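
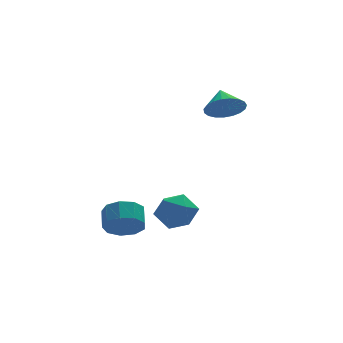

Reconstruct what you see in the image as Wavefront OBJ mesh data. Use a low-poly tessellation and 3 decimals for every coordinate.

v -1.946 0.708 -3.127
v -1.201 1.351 -2.499
v -0.579 -0.551 -3.461
v 0.166 0.092 -2.833
v -0.714 -0.463 -2.305
v -1.559 0.315 -2.099
v -0.221 0.485 -3.861
v -1.066 1.263 -3.655
v -0.135 1.213 -2.953
v -0.44 0.627 -1.991
v -1.34 0.173 -3.969
v -1.645 -0.413 -3.007
v 2.423 2.682 2.598
v 3.483 2.68 2.391
v 2.577 3.818 3.382
v 3.322 2.933 2.056
v 3.007 3.143 1.815
v 2.59 3.272 1.709
v 2.144 3.3 1.757
v 1.747 3.22 1.95
v 1.466 3.048 2.256
v 1.351 2.812 2.62
v 1.421 2.553 2.981
v 1.664 2.317 3.275
v 2.039 2.144 3.452
v 2.48 2.064 3.482
v 2.911 2.09 3.358
v 3.257 2.219 3.103
v 3.46 2.428 2.761
v -3.426 0.688 -3.733
v -2.534 0.235 -3.413
v -2.263 1.199 -2.807
v -3.154 1.652 -3.127
v -2.423 0.59 -4.027
v -2.151 1.554 -3.421
v -2.78 0.991 -4.504
v -2.509 1.954 -3.898
v -3.44 1.25 -4.62
v -3.168 2.213 -4.014
v -4.093 1.246 -4.321
v -3.821 2.21 -3.715
v -4.434 0.981 -3.747
v -4.162 1.945 -3.141
v -4.303 0.579 -3.166
v -4.031 1.543 -2.56
v -3.762 0.228 -2.851
v -3.49 1.192 -2.245
v -3.063 0.093 -2.948
v -2.791 1.056 -2.342
f 1 12 6
f 1 6 2
f 1 2 8
f 1 8 11
f 1 11 12
f 2 6 10
f 6 12 5
f 12 11 3
f 11 8 7
f 8 2 9
f 4 10 5
f 4 5 3
f 4 3 7
f 4 7 9
f 4 9 10
f 5 10 6
f 3 5 12
f 7 3 11
f 9 7 8
f 10 9 2
f 14 13 16
f 14 16 15
f 16 13 17
f 16 17 15
f 17 13 18
f 17 18 15
f 18 13 19
f 18 19 15
f 19 13 20
f 19 20 15
f 20 13 21
f 20 21 15
f 21 13 22
f 21 22 15
f 22 13 23
f 22 23 15
f 23 13 24
f 23 24 15
f 24 13 25
f 24 25 15
f 25 13 26
f 25 26 15
f 26 13 27
f 26 27 15
f 27 13 28
f 27 28 15
f 28 13 29
f 28 29 15
f 29 13 14
f 29 14 15
f 31 30 34
f 31 34 32
f 32 34 35
f 32 35 33
f 34 30 36
f 34 36 35
f 35 36 37
f 35 37 33
f 36 30 38
f 36 38 37
f 37 38 39
f 37 39 33
f 38 30 40
f 38 40 39
f 39 40 41
f 39 41 33
f 40 30 42
f 40 42 41
f 41 42 43
f 41 43 33
f 42 30 44
f 42 44 43
f 43 44 45
f 43 45 33
f 44 30 46
f 44 46 45
f 45 46 47
f 45 47 33
f 46 30 48
f 46 48 47
f 47 48 49
f 47 49 33
f 48 30 31
f 48 31 49
f 49 31 32
f 49 32 33



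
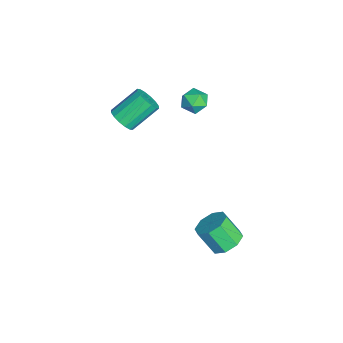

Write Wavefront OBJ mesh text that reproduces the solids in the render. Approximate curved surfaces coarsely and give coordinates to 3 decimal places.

v -1.526 -3.401 -0.34
v -0.813 -3.237 -0.132
v -1.421 -1.976 0.967
v -2.134 -2.139 0.76
v -0.886 -3.004 -0.441
v -1.494 -1.743 0.659
v -1.13 -2.877 -0.722
v -1.738 -1.615 0.377
v -1.48 -2.89 -0.9
v -2.088 -1.629 0.199
v -1.843 -3.04 -0.929
v -2.451 -1.779 0.17
v -2.12 -3.286 -0.799
v -2.728 -2.025 0.3
v -2.239 -3.564 -0.547
v -2.847 -2.303 0.552
v -2.166 -3.797 -0.239
v -2.774 -2.536 0.861
v -1.922 -3.925 0.043
v -2.53 -2.663 1.142
v -1.572 -3.911 0.221
v -2.18 -2.65 1.32
v -1.209 -3.761 0.25
v -1.817 -2.5 1.349
v -0.932 -3.515 0.12
v -1.54 -2.254 1.219
v -3.27 0.203 -0.169
v -2.654 0.597 -0.436
v -2.526 -0.417 0.636
v -1.91 -0.023 0.369
v -2.457 0.344 0.782
v -2.917 0.728 0.285
v -2.263 -0.548 -0.085
v -2.723 -0.164 -0.582
v -2.032 0.132 -0.384
v -2.151 0.684 0.152
v -3.029 -0.504 0.048
v -3.148 0.048 0.584
v 3.835 1.597 -4.387
v 4.427 2.04 -3.911
v 4.077 1.247 -2.736
v 3.485 0.803 -3.213
v 3.819 2.328 -3.898
v 3.468 1.535 -2.724
v 3.22 2.187 -4.172
v 2.869 1.394 -2.998
v 2.981 1.701 -4.572
v 2.631 0.907 -3.397
v 3.243 1.153 -4.864
v 2.893 0.36 -3.689
v 3.852 0.865 -4.876
v 3.501 0.072 -3.702
v 4.451 1.006 -4.602
v 4.1 0.213 -3.428
v 4.689 1.493 -4.203
v 4.339 0.699 -3.028
f 2 1 5
f 2 5 3
f 3 5 6
f 3 6 4
f 5 1 7
f 5 7 6
f 6 7 8
f 6 8 4
f 7 1 9
f 7 9 8
f 8 9 10
f 8 10 4
f 9 1 11
f 9 11 10
f 10 11 12
f 10 12 4
f 11 1 13
f 11 13 12
f 12 13 14
f 12 14 4
f 13 1 15
f 13 15 14
f 14 15 16
f 14 16 4
f 15 1 17
f 15 17 16
f 16 17 18
f 16 18 4
f 17 1 19
f 17 19 18
f 18 19 20
f 18 20 4
f 19 1 21
f 19 21 20
f 20 21 22
f 20 22 4
f 21 1 23
f 21 23 22
f 22 23 24
f 22 24 4
f 23 1 25
f 23 25 24
f 24 25 26
f 24 26 4
f 25 1 2
f 25 2 26
f 26 2 3
f 26 3 4
f 27 38 32
f 27 32 28
f 27 28 34
f 27 34 37
f 27 37 38
f 28 32 36
f 32 38 31
f 38 37 29
f 37 34 33
f 34 28 35
f 30 36 31
f 30 31 29
f 30 29 33
f 30 33 35
f 30 35 36
f 31 36 32
f 29 31 38
f 33 29 37
f 35 33 34
f 36 35 28
f 40 39 43
f 40 43 41
f 41 43 44
f 41 44 42
f 43 39 45
f 43 45 44
f 44 45 46
f 44 46 42
f 45 39 47
f 45 47 46
f 46 47 48
f 46 48 42
f 47 39 49
f 47 49 48
f 48 49 50
f 48 50 42
f 49 39 51
f 49 51 50
f 50 51 52
f 50 52 42
f 51 39 53
f 51 53 52
f 52 53 54
f 52 54 42
f 53 39 55
f 53 55 54
f 54 55 56
f 54 56 42
f 55 39 40
f 55 40 56
f 56 40 41
f 56 41 42



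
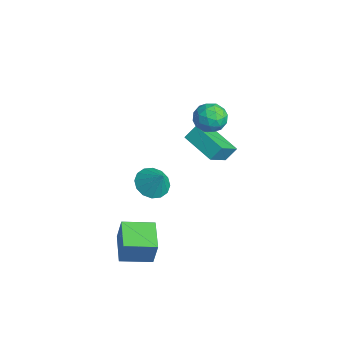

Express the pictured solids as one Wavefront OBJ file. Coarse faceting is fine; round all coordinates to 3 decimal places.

v -1.72 2.614 0.518
v -1.724 3.237 1.208
v -2.539 3.793 -0.552
v -2.543 4.416 0.138
v 0.023 3.284 -0.078
v 0.019 3.907 0.612
v -0.796 4.463 -1.148
v -0.8 5.086 -0.458
v 2.342 -2.536 -2.203
v 2.682 -2.415 -0.798
v 2.778 -0.973 -2.443
v 3.117 -0.852 -1.038
v 3.923 -3.028 -2.542
v 4.262 -2.907 -1.137
v 4.358 -1.465 -2.782
v 4.698 -1.344 -1.377
v 0.683 -0.056 -0.283
v 1.213 0.527 -0.796
v 1.437 0.196 0.783
v 0.86 0.807 -0.612
v 0.46 0.855 -0.34
v 0.119 0.66 -0.053
v -0.071 0.273 0.172
v -0.058 -0.202 0.276
v 0.152 -0.638 0.23
v 0.505 -0.918 0.046
v 0.906 -0.967 -0.226
v 1.247 -0.772 -0.513
v 1.437 -0.385 -0.739
v 1.424 0.09 -0.842
v 0.55 3.62 3.249
v 1.381 3.242 3.309
v 0.039 2.658 4.251
v 0.87 2.28 4.311
v 0.728 3.125 4.632
v 1.043 3.719 4.013
v 0.377 2.181 3.547
v 0.692 2.775 2.928
v 1.274 2.352 3.494
v 1.491 2.936 4.164
v -0.071 2.964 3.396
v 0.146 3.548 4.066
v 1.01 3.515 3.191
v 0.41 2.385 4.369
v 0.326 2.881 4.558
v 0.815 2.659 4.593
v 0.812 3.796 3.604
v 1.3 3.574 3.64
v 0.916 3.505 4.418
v 0.12 2.326 3.92
v 0.608 2.104 3.956
v 0.605 3.241 2.967
v 1.094 3.019 3.002
v 0.504 2.395 3.142
v 1.436 2.77 3.335
v 1.136 2.205 3.924
v 0.846 2.147 3.475
v 1.031 2.496 3.111
v 1.563 3.113 3.729
v 1.263 2.548 4.318
v 1.179 3.044 4.507
v 1.365 3.394 4.142
v 1.5 2.59 3.837
v 0.157 3.352 3.242
v -0.143 2.787 3.831
v 0.055 2.506 3.418
v 0.241 2.856 3.053
v 0.284 3.695 3.636
v -0.016 3.13 4.225
v 0.389 3.404 4.449
v 0.574 3.753 4.085
v -0.08 3.31 3.723
f 2 4 1
f 5 2 1
f 1 4 3
f 3 5 1
f 2 8 4
f 6 2 5
f 6 8 2
f 4 8 3
f 7 5 3
f 3 8 7
f 7 6 5
f 8 6 7
f 10 12 9
f 13 10 9
f 9 12 11
f 11 13 9
f 10 16 12
f 14 10 13
f 14 16 10
f 12 16 11
f 15 13 11
f 11 16 15
f 15 14 13
f 16 14 15
f 18 17 20
f 18 20 19
f 20 17 21
f 20 21 19
f 21 17 22
f 21 22 19
f 22 17 23
f 22 23 19
f 23 17 24
f 23 24 19
f 24 17 25
f 24 25 19
f 25 17 26
f 25 26 19
f 26 17 27
f 26 27 19
f 27 17 28
f 27 28 19
f 28 17 29
f 28 29 19
f 29 17 30
f 29 30 19
f 30 17 18
f 30 18 19
f 31 68 47
f 68 42 71
f 47 71 36
f 68 71 47
f 31 47 43
f 47 36 48
f 43 48 32
f 47 48 43
f 31 43 52
f 43 32 53
f 52 53 38
f 43 53 52
f 31 52 64
f 52 38 67
f 64 67 41
f 52 67 64
f 31 64 68
f 64 41 72
f 68 72 42
f 64 72 68
f 32 48 59
f 48 36 62
f 59 62 40
f 48 62 59
f 36 71 49
f 71 42 70
f 49 70 35
f 71 70 49
f 42 72 69
f 72 41 65
f 69 65 33
f 72 65 69
f 41 67 66
f 67 38 54
f 66 54 37
f 67 54 66
f 38 53 58
f 53 32 55
f 58 55 39
f 53 55 58
f 34 60 46
f 60 40 61
f 46 61 35
f 60 61 46
f 34 46 44
f 46 35 45
f 44 45 33
f 46 45 44
f 34 44 51
f 44 33 50
f 51 50 37
f 44 50 51
f 34 51 56
f 51 37 57
f 56 57 39
f 51 57 56
f 34 56 60
f 56 39 63
f 60 63 40
f 56 63 60
f 35 61 49
f 61 40 62
f 49 62 36
f 61 62 49
f 33 45 69
f 45 35 70
f 69 70 42
f 45 70 69
f 37 50 66
f 50 33 65
f 66 65 41
f 50 65 66
f 39 57 58
f 57 37 54
f 58 54 38
f 57 54 58
f 40 63 59
f 63 39 55
f 59 55 32
f 63 55 59



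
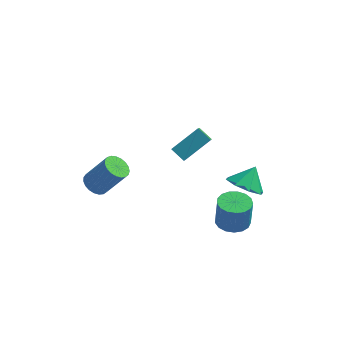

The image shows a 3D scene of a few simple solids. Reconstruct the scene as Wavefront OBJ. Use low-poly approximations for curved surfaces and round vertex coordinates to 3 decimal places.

v -3.856 -1.253 -0.184
v -3.332 -1.378 -0.548
v -2.36 -1.291 0.819
v -2.884 -1.167 1.184
v -3.344 -1.108 -0.557
v -2.372 -1.021 0.811
v -3.444 -0.863 -0.501
v -2.472 -0.776 0.866
v -3.616 -0.686 -0.391
v -2.644 -0.599 0.977
v -3.829 -0.607 -0.244
v -2.857 -0.52 1.123
v -4.047 -0.64 -0.087
v -3.075 -0.553 1.28
v -4.231 -0.778 0.053
v -3.259 -0.691 1.42
v -4.351 -0.999 0.152
v -3.379 -0.912 1.52
v -4.385 -1.264 0.193
v -3.413 -1.177 1.561
v -4.328 -1.527 0.169
v -3.356 -1.44 1.537
v -4.189 -1.743 0.084
v -3.217 -1.656 1.452
v -3.993 -1.874 -0.047
v -3.021 -1.787 1.32
v -3.772 -1.898 -0.202
v -2.8 -1.811 1.165
v -3.567 -1.81 -0.354
v -2.595 -1.723 1.014
v -3.411 -1.626 -0.476
v -2.439 -1.539 0.891
v -0.181 0.382 0.734
v -0.009 -0.791 1.838
v -0.798 0.681 1.148
v -0.626 -0.492 2.252
v 0.806 1.292 1.548
v 0.978 0.119 2.652
v 0.189 1.591 1.962
v 0.361 0.418 3.066
v 2.208 -0.898 -2.024
v 2.989 -0.787 -2.065
v 3.053 -0.73 -0.677
v 2.272 -0.842 -0.636
v 2.847 -0.436 -2.072
v 2.911 -0.38 -0.685
v 2.558 -0.192 -2.069
v 2.623 -0.135 -0.682
v 2.189 -0.109 -2.055
v 2.254 -0.052 -0.668
v 1.825 -0.207 -2.034
v 1.89 -0.15 -0.647
v 1.548 -0.464 -2.011
v 1.613 -0.407 -0.623
v 1.422 -0.82 -1.99
v 1.487 -0.763 -0.603
v 1.476 -1.194 -1.977
v 1.541 -1.137 -0.59
v 1.698 -1.5 -1.975
v 1.763 -1.443 -0.588
v 2.036 -1.669 -1.984
v 2.101 -1.612 -0.597
v 2.414 -1.661 -2.002
v 2.479 -1.604 -0.615
v 2.744 -1.478 -2.025
v 2.809 -1.421 -0.638
v 2.952 -1.163 -2.048
v 3.016 -1.106 -0.66
v 2.139 2.455 -2.797
v 2.985 2.583 -3.254
v 2.521 3.125 -1.903
v 2.485 3.103 -3.43
v 1.783 3.244 -3.235
v 1.289 2.923 -2.783
v 1.293 2.328 -2.339
v 1.793 1.807 -2.163
v 2.495 1.667 -2.358
v 2.989 1.988 -2.81
f 2 1 5
f 2 5 3
f 3 5 6
f 3 6 4
f 5 1 7
f 5 7 6
f 6 7 8
f 6 8 4
f 7 1 9
f 7 9 8
f 8 9 10
f 8 10 4
f 9 1 11
f 9 11 10
f 10 11 12
f 10 12 4
f 11 1 13
f 11 13 12
f 12 13 14
f 12 14 4
f 13 1 15
f 13 15 14
f 14 15 16
f 14 16 4
f 15 1 17
f 15 17 16
f 16 17 18
f 16 18 4
f 17 1 19
f 17 19 18
f 18 19 20
f 18 20 4
f 19 1 21
f 19 21 20
f 20 21 22
f 20 22 4
f 21 1 23
f 21 23 22
f 22 23 24
f 22 24 4
f 23 1 25
f 23 25 24
f 24 25 26
f 24 26 4
f 25 1 27
f 25 27 26
f 26 27 28
f 26 28 4
f 27 1 29
f 27 29 28
f 28 29 30
f 28 30 4
f 29 1 31
f 29 31 30
f 30 31 32
f 30 32 4
f 31 1 2
f 31 2 32
f 32 2 3
f 32 3 4
f 34 36 33
f 37 34 33
f 33 36 35
f 35 37 33
f 34 40 36
f 38 34 37
f 38 40 34
f 36 40 35
f 39 37 35
f 35 40 39
f 39 38 37
f 40 38 39
f 42 41 45
f 42 45 43
f 43 45 46
f 43 46 44
f 45 41 47
f 45 47 46
f 46 47 48
f 46 48 44
f 47 41 49
f 47 49 48
f 48 49 50
f 48 50 44
f 49 41 51
f 49 51 50
f 50 51 52
f 50 52 44
f 51 41 53
f 51 53 52
f 52 53 54
f 52 54 44
f 53 41 55
f 53 55 54
f 54 55 56
f 54 56 44
f 55 41 57
f 55 57 56
f 56 57 58
f 56 58 44
f 57 41 59
f 57 59 58
f 58 59 60
f 58 60 44
f 59 41 61
f 59 61 60
f 60 61 62
f 60 62 44
f 61 41 63
f 61 63 62
f 62 63 64
f 62 64 44
f 63 41 65
f 63 65 64
f 64 65 66
f 64 66 44
f 65 41 67
f 65 67 66
f 66 67 68
f 66 68 44
f 67 41 42
f 67 42 68
f 68 42 43
f 68 43 44
f 70 69 72
f 70 72 71
f 72 69 73
f 72 73 71
f 73 69 74
f 73 74 71
f 74 69 75
f 74 75 71
f 75 69 76
f 75 76 71
f 76 69 77
f 76 77 71
f 77 69 78
f 77 78 71
f 78 69 70
f 78 70 71



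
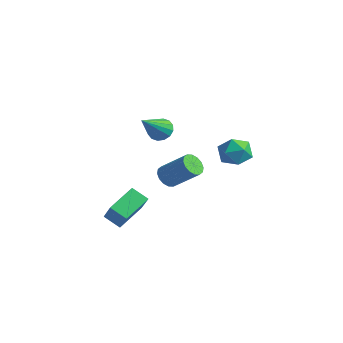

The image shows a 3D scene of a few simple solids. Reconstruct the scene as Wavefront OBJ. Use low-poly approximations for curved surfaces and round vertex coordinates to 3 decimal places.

v 0.101 1.467 -1.09
v 0.564 1.446 -1.574
v 1.822 1.992 -0.394
v 1.359 2.013 0.09
v 0.435 1.768 -1.586
v 1.694 2.314 -0.406
v 0.218 2.01 -1.466
v 1.476 2.555 -0.285
v -0.032 2.106 -1.244
v 1.227 2.651 -0.064
v -0.245 2.03 -0.982
v 1.013 2.576 0.199
v -0.366 1.804 -0.748
v 0.892 2.35 0.432
v -0.362 1.488 -0.606
v 0.896 2.034 0.574
v -0.234 1.166 -0.594
v 1.025 1.712 0.586
v -0.016 0.925 -0.715
v 1.242 1.47 0.466
v 0.233 0.829 -0.936
v 1.492 1.374 0.244
v 0.447 0.904 -1.199
v 1.705 1.45 -0.018
v 0.568 1.13 -1.432
v 1.826 1.676 -0.252
v -1.53 -1.178 -3.575
v -1.729 0.372 -2.932
v -0.717 -0.856 -4.1
v -0.916 0.694 -3.457
v -0.564 -1.574 -2.323
v -0.763 -0.024 -1.68
v 0.249 -1.252 -2.848
v 0.05 0.298 -2.205
v 0.384 0.79 2.536
v 0.897 0.575 2.144
v 0.776 -0.73 3.884
v 1.042 0.808 2.365
v 1.011 1.036 2.631
v 0.812 1.199 2.872
v 0.498 1.251 3.022
v 0.154 1.181 3.042
v -0.129 1.005 2.927
v -0.274 0.772 2.706
v -0.242 0.544 2.44
v -0.043 0.382 2.199
v 0.271 0.329 2.049
v 0.615 0.4 2.029
v 1.861 4.068 1.22
v 2.372 4.439 0.529
v 2.688 2.801 1.151
v 3.199 3.172 0.46
v 3.267 3.515 1.328
v 2.756 4.298 1.37
v 2.304 2.942 0.31
v 1.793 3.725 0.352
v 2.646 3.743 -0.034
v 3.24 4.097 0.596
v 1.82 3.143 1.084
v 2.414 3.497 1.714
f 2 1 5
f 2 5 3
f 3 5 6
f 3 6 4
f 5 1 7
f 5 7 6
f 6 7 8
f 6 8 4
f 7 1 9
f 7 9 8
f 8 9 10
f 8 10 4
f 9 1 11
f 9 11 10
f 10 11 12
f 10 12 4
f 11 1 13
f 11 13 12
f 12 13 14
f 12 14 4
f 13 1 15
f 13 15 14
f 14 15 16
f 14 16 4
f 15 1 17
f 15 17 16
f 16 17 18
f 16 18 4
f 17 1 19
f 17 19 18
f 18 19 20
f 18 20 4
f 19 1 21
f 19 21 20
f 20 21 22
f 20 22 4
f 21 1 23
f 21 23 22
f 22 23 24
f 22 24 4
f 23 1 25
f 23 25 24
f 24 25 26
f 24 26 4
f 25 1 2
f 25 2 26
f 26 2 3
f 26 3 4
f 28 30 27
f 31 28 27
f 27 30 29
f 29 31 27
f 28 34 30
f 32 28 31
f 32 34 28
f 30 34 29
f 33 31 29
f 29 34 33
f 33 32 31
f 34 32 33
f 36 35 38
f 36 38 37
f 38 35 39
f 38 39 37
f 39 35 40
f 39 40 37
f 40 35 41
f 40 41 37
f 41 35 42
f 41 42 37
f 42 35 43
f 42 43 37
f 43 35 44
f 43 44 37
f 44 35 45
f 44 45 37
f 45 35 46
f 45 46 37
f 46 35 47
f 46 47 37
f 47 35 48
f 47 48 37
f 48 35 36
f 48 36 37
f 49 60 54
f 49 54 50
f 49 50 56
f 49 56 59
f 49 59 60
f 50 54 58
f 54 60 53
f 60 59 51
f 59 56 55
f 56 50 57
f 52 58 53
f 52 53 51
f 52 51 55
f 52 55 57
f 52 57 58
f 53 58 54
f 51 53 60
f 55 51 59
f 57 55 56
f 58 57 50



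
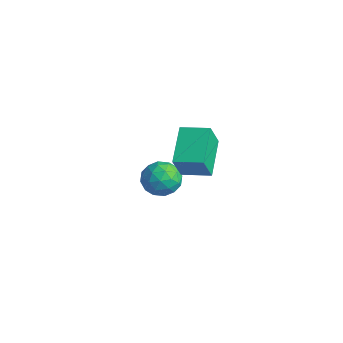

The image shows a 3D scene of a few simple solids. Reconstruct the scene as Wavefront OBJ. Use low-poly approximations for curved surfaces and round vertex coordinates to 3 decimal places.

v -1.381 -0.375 -1.813
v -0.871 0.481 -1.652
v -0.269 -1.201 -0.948
v 0.241 -0.345 -0.787
v -0.659 -0.485 -0.352
v -1.346 0.025 -0.887
v 0.206 -0.745 -1.713
v -0.481 -0.235 -2.248
v 0.11 0.252 -1.59
v -0.424 0.413 -0.749
v -0.716 -1.133 -1.851
v -1.25 -0.972 -1.01
v -1.224 0.126 -1.808
v 0.084 -0.846 -0.792
v -0.445 -0.928 -0.536
v -0.145 -0.425 -0.442
v -1.503 -0.142 -1.358
v -1.203 0.361 -1.264
v -1.078 -0.207 -0.5
v 0.063 -1.081 -1.336
v 0.363 -0.578 -1.242
v -0.995 -0.295 -2.158
v -0.695 0.208 -2.064
v -0.062 -0.513 -2.1
v -0.347 0.494 -1.678
v 0.307 0.009 -1.169
v 0.286 -0.227 -1.714
v -0.118 0.073 -2.028
v -0.661 0.588 -1.183
v -0.007 0.103 -0.675
v -0.536 0.021 -0.419
v -0.941 0.321 -0.733
v -0.085 0.454 -1.147
v -1.133 -0.823 -1.925
v -0.479 -1.308 -1.417
v -0.199 -1.041 -1.867
v -0.604 -0.741 -2.181
v -1.447 -0.729 -1.431
v -0.793 -1.214 -0.922
v -1.022 -0.793 -0.572
v -1.426 -0.493 -0.886
v -1.055 -1.174 -1.453
v 3.543 -2.078 2.665
v 3.817 -2.697 3.98
v 2.268 -0.851 3.509
v 2.543 -1.471 4.824
v 4.537 -1.189 2.876
v 4.812 -1.809 4.191
v 3.263 0.037 3.72
v 3.537 -0.582 5.035
f 1 38 17
f 38 12 41
f 17 41 6
f 38 41 17
f 1 17 13
f 17 6 18
f 13 18 2
f 17 18 13
f 1 13 22
f 13 2 23
f 22 23 8
f 13 23 22
f 1 22 34
f 22 8 37
f 34 37 11
f 22 37 34
f 1 34 38
f 34 11 42
f 38 42 12
f 34 42 38
f 2 18 29
f 18 6 32
f 29 32 10
f 18 32 29
f 6 41 19
f 41 12 40
f 19 40 5
f 41 40 19
f 12 42 39
f 42 11 35
f 39 35 3
f 42 35 39
f 11 37 36
f 37 8 24
f 36 24 7
f 37 24 36
f 8 23 28
f 23 2 25
f 28 25 9
f 23 25 28
f 4 30 16
f 30 10 31
f 16 31 5
f 30 31 16
f 4 16 14
f 16 5 15
f 14 15 3
f 16 15 14
f 4 14 21
f 14 3 20
f 21 20 7
f 14 20 21
f 4 21 26
f 21 7 27
f 26 27 9
f 21 27 26
f 4 26 30
f 26 9 33
f 30 33 10
f 26 33 30
f 5 31 19
f 31 10 32
f 19 32 6
f 31 32 19
f 3 15 39
f 15 5 40
f 39 40 12
f 15 40 39
f 7 20 36
f 20 3 35
f 36 35 11
f 20 35 36
f 9 27 28
f 27 7 24
f 28 24 8
f 27 24 28
f 10 33 29
f 33 9 25
f 29 25 2
f 33 25 29
f 44 46 43
f 47 44 43
f 43 46 45
f 45 47 43
f 44 50 46
f 48 44 47
f 48 50 44
f 46 50 45
f 49 47 45
f 45 50 49
f 49 48 47
f 50 48 49



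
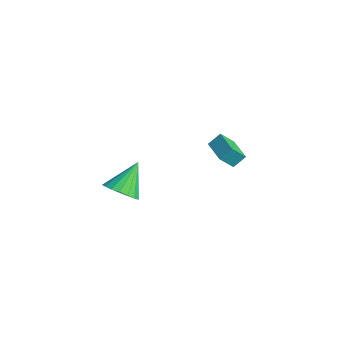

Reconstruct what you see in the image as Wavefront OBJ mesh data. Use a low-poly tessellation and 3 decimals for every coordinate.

v 2.236 2.545 -2.72
v 2.104 1.852 -1.928
v 2.338 3.156 -2.168
v 2.206 2.464 -1.376
v 3.634 2.296 -2.704
v 3.502 1.604 -1.912
v 3.736 2.908 -2.152
v 3.604 2.215 -1.36
v 3.794 -3.808 -1.644
v 4.68 -3.599 -1.512
v 3.326 -2.612 -0.396
v 4.567 -3.337 -1.806
v 4.301 -3.168 -2.067
v 3.934 -3.126 -2.245
v 3.54 -3.219 -2.303
v 3.195 -3.429 -2.231
v 2.97 -3.714 -2.042
v 2.907 -4.017 -1.775
v 3.02 -4.279 -1.481
v 3.287 -4.448 -1.22
v 3.653 -4.49 -1.042
v 4.048 -4.397 -0.984
v 4.392 -4.187 -1.056
v 4.617 -3.902 -1.245
f 2 4 1
f 5 2 1
f 1 4 3
f 3 5 1
f 2 8 4
f 6 2 5
f 6 8 2
f 4 8 3
f 7 5 3
f 3 8 7
f 7 6 5
f 8 6 7
f 10 9 12
f 10 12 11
f 12 9 13
f 12 13 11
f 13 9 14
f 13 14 11
f 14 9 15
f 14 15 11
f 15 9 16
f 15 16 11
f 16 9 17
f 16 17 11
f 17 9 18
f 17 18 11
f 18 9 19
f 18 19 11
f 19 9 20
f 19 20 11
f 20 9 21
f 20 21 11
f 21 9 22
f 21 22 11
f 22 9 23
f 22 23 11
f 23 9 24
f 23 24 11
f 24 9 10
f 24 10 11



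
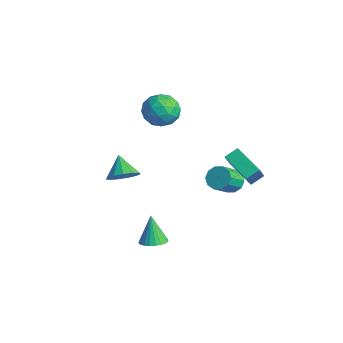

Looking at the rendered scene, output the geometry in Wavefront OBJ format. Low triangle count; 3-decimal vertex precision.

v -0.018 3.29 -1.569
v -1.696 3.031 -0.837
v 0.05 4.067 -1.14
v -1.629 3.807 -0.407
v 0.669 2.513 -0.273
v -1.01 2.253 0.46
v 0.736 3.289 0.157
v -0.942 3.03 0.889
v -2.007 3.399 -2.701
v -1.26 3.541 -2.819
v -0.885 2.423 -1.797
v -1.633 2.281 -1.679
v -1.407 3.818 -2.462
v -1.033 2.701 -1.44
v -1.784 3.935 -2.196
v -1.41 2.818 -1.174
v -2.246 3.848 -2.123
v -1.872 2.73 -1.101
v -2.617 3.588 -2.271
v -2.243 2.471 -1.249
v -2.755 3.257 -2.583
v -2.38 2.139 -1.561
v -2.607 2.979 -2.94
v -2.233 1.862 -1.918
v -2.23 2.862 -3.206
v -1.856 1.745 -2.184
v -1.768 2.95 -3.279
v -1.394 1.832 -2.257
v -1.397 3.209 -3.131
v -1.023 2.092 -2.109
v -0.542 -2.422 -4.085
v 0.186 -2.392 -3.808
v -1.158 -2.198 -2.495
v 0.134 -2.098 -3.869
v -0.021 -1.854 -3.963
v -0.256 -1.696 -4.076
v -0.534 -1.649 -4.191
v -0.813 -1.719 -4.289
v -1.051 -1.896 -4.356
v -1.212 -2.154 -4.382
v -1.27 -2.452 -4.363
v -1.218 -2.745 -4.301
v -1.063 -2.989 -4.207
v -0.829 -3.147 -4.094
v -0.551 -3.195 -3.98
v -0.271 -3.124 -3.882
v -0.033 -2.947 -3.814
v 0.127 -2.69 -3.788
v -1.762 -3.451 0.814
v -1.221 -2.819 1.183
v -2.738 -3.149 1.726
v -1.491 -2.582 0.817
v -1.846 -2.621 0.449
v -2.175 -2.924 0.198
v -2.373 -3.394 0.141
v -2.376 -3.882 0.299
v -2.185 -4.233 0.62
v -1.859 -4.336 1.002
v -1.503 -4.158 1.325
v -1.228 -3.755 1.485
v -1.123 -3.256 1.432
v -4.015 0.995 3.2
v -3.338 0.746 4.036
v -4.062 -0.726 2.724
v -3.385 -0.975 3.56
v -4.42 -0.65 3.766
v -4.391 0.414 4.06
v -3.009 -0.394 2.7
v -2.98 0.67 2.994
v -2.717 -0.112 3.727
v -3.588 -0.271 4.386
v -3.812 0.291 2.374
v -4.683 0.132 3.033
v -3.673 1.022 3.66
v -3.727 -1.002 3.1
v -4.336 -0.811 3.221
v -3.938 -0.957 3.713
v -4.291 0.826 3.674
v -3.894 0.68 4.165
v -4.529 -0.141 4.006
v -3.506 -0.66 2.595
v -3.109 -0.806 3.086
v -3.462 0.977 3.047
v -3.064 0.831 3.539
v -2.871 0.161 2.754
v -2.909 0.371 3.97
v -2.937 -0.641 3.69
v -2.716 -0.299 3.184
v -2.699 0.326 3.357
v -3.422 0.277 4.357
v -3.449 -0.734 4.077
v -4.057 -0.543 4.198
v -4.041 0.082 4.371
v -3.056 -0.227 4.175
v -3.951 0.754 2.683
v -3.978 -0.257 2.403
v -3.359 -0.062 2.389
v -3.343 0.563 2.562
v -4.463 0.661 3.07
v -4.491 -0.351 2.79
v -4.701 -0.306 3.403
v -4.684 0.319 3.576
v -4.344 0.247 2.585
f 2 4 1
f 5 2 1
f 1 4 3
f 3 5 1
f 2 8 4
f 6 2 5
f 6 8 2
f 4 8 3
f 7 5 3
f 3 8 7
f 7 6 5
f 8 6 7
f 10 9 13
f 10 13 11
f 11 13 14
f 11 14 12
f 13 9 15
f 13 15 14
f 14 15 16
f 14 16 12
f 15 9 17
f 15 17 16
f 16 17 18
f 16 18 12
f 17 9 19
f 17 19 18
f 18 19 20
f 18 20 12
f 19 9 21
f 19 21 20
f 20 21 22
f 20 22 12
f 21 9 23
f 21 23 22
f 22 23 24
f 22 24 12
f 23 9 25
f 23 25 24
f 24 25 26
f 24 26 12
f 25 9 27
f 25 27 26
f 26 27 28
f 26 28 12
f 27 9 29
f 27 29 28
f 28 29 30
f 28 30 12
f 29 9 10
f 29 10 30
f 30 10 11
f 30 11 12
f 32 31 34
f 32 34 33
f 34 31 35
f 34 35 33
f 35 31 36
f 35 36 33
f 36 31 37
f 36 37 33
f 37 31 38
f 37 38 33
f 38 31 39
f 38 39 33
f 39 31 40
f 39 40 33
f 40 31 41
f 40 41 33
f 41 31 42
f 41 42 33
f 42 31 43
f 42 43 33
f 43 31 44
f 43 44 33
f 44 31 45
f 44 45 33
f 45 31 46
f 45 46 33
f 46 31 47
f 46 47 33
f 47 31 48
f 47 48 33
f 48 31 32
f 48 32 33
f 50 49 52
f 50 52 51
f 52 49 53
f 52 53 51
f 53 49 54
f 53 54 51
f 54 49 55
f 54 55 51
f 55 49 56
f 55 56 51
f 56 49 57
f 56 57 51
f 57 49 58
f 57 58 51
f 58 49 59
f 58 59 51
f 59 49 60
f 59 60 51
f 60 49 61
f 60 61 51
f 61 49 50
f 61 50 51
f 62 99 78
f 99 73 102
f 78 102 67
f 99 102 78
f 62 78 74
f 78 67 79
f 74 79 63
f 78 79 74
f 62 74 83
f 74 63 84
f 83 84 69
f 74 84 83
f 62 83 95
f 83 69 98
f 95 98 72
f 83 98 95
f 62 95 99
f 95 72 103
f 99 103 73
f 95 103 99
f 63 79 90
f 79 67 93
f 90 93 71
f 79 93 90
f 67 102 80
f 102 73 101
f 80 101 66
f 102 101 80
f 73 103 100
f 103 72 96
f 100 96 64
f 103 96 100
f 72 98 97
f 98 69 85
f 97 85 68
f 98 85 97
f 69 84 89
f 84 63 86
f 89 86 70
f 84 86 89
f 65 91 77
f 91 71 92
f 77 92 66
f 91 92 77
f 65 77 75
f 77 66 76
f 75 76 64
f 77 76 75
f 65 75 82
f 75 64 81
f 82 81 68
f 75 81 82
f 65 82 87
f 82 68 88
f 87 88 70
f 82 88 87
f 65 87 91
f 87 70 94
f 91 94 71
f 87 94 91
f 66 92 80
f 92 71 93
f 80 93 67
f 92 93 80
f 64 76 100
f 76 66 101
f 100 101 73
f 76 101 100
f 68 81 97
f 81 64 96
f 97 96 72
f 81 96 97
f 70 88 89
f 88 68 85
f 89 85 69
f 88 85 89
f 71 94 90
f 94 70 86
f 90 86 63
f 94 86 90



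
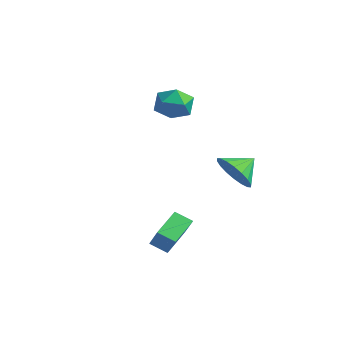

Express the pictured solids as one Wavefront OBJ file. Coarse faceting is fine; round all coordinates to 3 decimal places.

v 0.619 1.599 -0.448
v 1.622 1.761 -0.845
v 0.701 2.661 0.188
v 1.339 1.98 -1.174
v 0.914 2.123 -1.358
v 0.43 2.162 -1.362
v -0.016 2.09 -1.186
v -0.336 1.921 -0.863
v -0.467 1.688 -0.458
v -0.383 1.438 -0.051
v -0.1 1.219 0.277
v 0.325 1.076 0.462
v 0.809 1.037 0.466
v 1.255 1.109 0.289
v 1.575 1.278 -0.034
v 1.706 1.511 -0.439
v -3.765 2.206 2.036
v -3.07 2.156 2.78
v -3.93 0.564 2.08
v -3.235 0.514 2.824
v -4.149 0.928 3.007
v -4.047 1.943 2.98
v -2.953 0.777 1.88
v -2.851 1.792 1.853
v -2.568 1.273 2.684
v -3.307 1.366 3.381
v -3.693 1.354 1.479
v -4.432 1.447 2.176
v 1.187 -2.367 -3.952
v 0.529 -2.847 -3.523
v 0.652 -1.07 -3.318
v -0.005 -1.55 -2.889
v 2.025 -2.55 -2.871
v 1.368 -3.03 -2.442
v 1.491 -1.253 -2.237
v 0.833 -1.733 -1.808
f 2 1 4
f 2 4 3
f 4 1 5
f 4 5 3
f 5 1 6
f 5 6 3
f 6 1 7
f 6 7 3
f 7 1 8
f 7 8 3
f 8 1 9
f 8 9 3
f 9 1 10
f 9 10 3
f 10 1 11
f 10 11 3
f 11 1 12
f 11 12 3
f 12 1 13
f 12 13 3
f 13 1 14
f 13 14 3
f 14 1 15
f 14 15 3
f 15 1 16
f 15 16 3
f 16 1 2
f 16 2 3
f 17 28 22
f 17 22 18
f 17 18 24
f 17 24 27
f 17 27 28
f 18 22 26
f 22 28 21
f 28 27 19
f 27 24 23
f 24 18 25
f 20 26 21
f 20 21 19
f 20 19 23
f 20 23 25
f 20 25 26
f 21 26 22
f 19 21 28
f 23 19 27
f 25 23 24
f 26 25 18
f 30 32 29
f 33 30 29
f 29 32 31
f 31 33 29
f 30 36 32
f 34 30 33
f 34 36 30
f 32 36 31
f 35 33 31
f 31 36 35
f 35 34 33
f 36 34 35



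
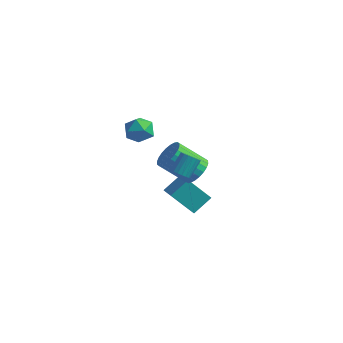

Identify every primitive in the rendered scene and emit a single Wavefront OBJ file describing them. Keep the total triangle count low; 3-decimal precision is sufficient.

v -1.487 3.374 -1.464
v -1.125 3.934 -0.774
v -2.51 3.147 0.594
v -2.873 2.586 -0.096
v -1.391 4.156 -0.916
v -2.777 3.368 0.452
v -1.672 4.259 -1.141
v -3.058 3.471 0.226
v -1.925 4.227 -1.416
v -3.31 3.439 -0.048
v -2.111 4.065 -1.698
v -3.497 3.277 -0.33
v -2.202 3.798 -1.944
v -3.588 3.01 -0.576
v -2.185 3.466 -2.117
v -3.57 2.678 -0.75
v -2.061 3.121 -2.191
v -3.446 2.333 -0.823
v -1.85 2.813 -2.154
v -3.235 2.026 -0.786
v -1.583 2.592 -2.012
v -2.969 1.804 -0.644
v -1.302 2.489 -1.786
v -2.688 1.701 -0.419
v -1.05 2.521 -1.512
v -2.435 1.733 -0.144
v -0.863 2.683 -1.23
v -2.249 1.895 0.138
v -0.772 2.95 -0.984
v -2.158 2.162 0.384
v -0.79 3.282 -0.81
v -2.175 2.494 0.557
v -0.914 3.627 -0.737
v -2.299 2.839 0.631
v -3.444 0.207 3.171
v -2.628 0.603 3.353
v -3.012 -1.023 3.907
v -2.196 -0.627 4.089
v -2.965 -0.308 4.492
v -3.232 0.452 4.038
v -2.408 -0.872 3.222
v -2.675 -0.112 2.768
v -1.987 -0.064 3.385
v -2.331 0.284 4.17
v -3.309 -0.704 3.09
v -3.653 -0.356 3.875
v -2.038 1.609 -2.644
v -1.61 2.684 -1.839
v -3.181 2.579 -3.333
v -2.753 3.655 -2.529
v -0.827 2.105 -3.951
v -0.399 3.181 -3.147
v -1.97 3.076 -4.641
v -1.542 4.151 -3.836
v -0.436 0.129 0.837
v -0.074 -0.233 1.13
v 0.038 0.629 2.056
v -0.324 0.991 1.763
v 0.091 -0.094 0.981
v 0.203 0.768 1.906
v 0.151 0.089 0.803
v 0.264 0.952 1.728
v 0.095 0.28 0.631
v 0.208 1.143 1.557
v -0.066 0.441 0.501
v 0.047 1.304 1.426
v -0.3 0.541 0.437
v -0.188 1.403 1.363
v -0.562 0.558 0.452
v -0.449 1.42 1.378
v -0.798 0.491 0.544
v -0.686 1.353 1.47
v -0.963 0.352 0.694
v -0.851 1.214 1.619
v -1.024 0.168 0.872
v -0.911 1.031 1.797
v -0.968 -0.023 1.043
v -0.855 0.84 1.969
v -0.807 -0.184 1.174
v -0.694 0.679 2.099
v -0.572 -0.283 1.237
v -0.46 0.579 2.163
v -0.311 -0.3 1.222
v -0.198 0.562 2.148
f 2 1 5
f 2 5 3
f 3 5 6
f 3 6 4
f 5 1 7
f 5 7 6
f 6 7 8
f 6 8 4
f 7 1 9
f 7 9 8
f 8 9 10
f 8 10 4
f 9 1 11
f 9 11 10
f 10 11 12
f 10 12 4
f 11 1 13
f 11 13 12
f 12 13 14
f 12 14 4
f 13 1 15
f 13 15 14
f 14 15 16
f 14 16 4
f 15 1 17
f 15 17 16
f 16 17 18
f 16 18 4
f 17 1 19
f 17 19 18
f 18 19 20
f 18 20 4
f 19 1 21
f 19 21 20
f 20 21 22
f 20 22 4
f 21 1 23
f 21 23 22
f 22 23 24
f 22 24 4
f 23 1 25
f 23 25 24
f 24 25 26
f 24 26 4
f 25 1 27
f 25 27 26
f 26 27 28
f 26 28 4
f 27 1 29
f 27 29 28
f 28 29 30
f 28 30 4
f 29 1 31
f 29 31 30
f 30 31 32
f 30 32 4
f 31 1 33
f 31 33 32
f 32 33 34
f 32 34 4
f 33 1 2
f 33 2 34
f 34 2 3
f 34 3 4
f 35 46 40
f 35 40 36
f 35 36 42
f 35 42 45
f 35 45 46
f 36 40 44
f 40 46 39
f 46 45 37
f 45 42 41
f 42 36 43
f 38 44 39
f 38 39 37
f 38 37 41
f 38 41 43
f 38 43 44
f 39 44 40
f 37 39 46
f 41 37 45
f 43 41 42
f 44 43 36
f 48 50 47
f 51 48 47
f 47 50 49
f 49 51 47
f 48 54 50
f 52 48 51
f 52 54 48
f 50 54 49
f 53 51 49
f 49 54 53
f 53 52 51
f 54 52 53
f 56 55 59
f 56 59 57
f 57 59 60
f 57 60 58
f 59 55 61
f 59 61 60
f 60 61 62
f 60 62 58
f 61 55 63
f 61 63 62
f 62 63 64
f 62 64 58
f 63 55 65
f 63 65 64
f 64 65 66
f 64 66 58
f 65 55 67
f 65 67 66
f 66 67 68
f 66 68 58
f 67 55 69
f 67 69 68
f 68 69 70
f 68 70 58
f 69 55 71
f 69 71 70
f 70 71 72
f 70 72 58
f 71 55 73
f 71 73 72
f 72 73 74
f 72 74 58
f 73 55 75
f 73 75 74
f 74 75 76
f 74 76 58
f 75 55 77
f 75 77 76
f 76 77 78
f 76 78 58
f 77 55 79
f 77 79 78
f 78 79 80
f 78 80 58
f 79 55 81
f 79 81 80
f 80 81 82
f 80 82 58
f 81 55 83
f 81 83 82
f 82 83 84
f 82 84 58
f 83 55 56
f 83 56 84
f 84 56 57
f 84 57 58



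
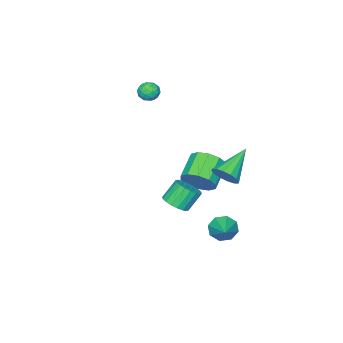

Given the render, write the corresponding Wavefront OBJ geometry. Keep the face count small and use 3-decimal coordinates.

v -3.928 -3.618 2.874
v -3.464 -3.568 2.389
v -3.256 -4.252 3.451
v -2.792 -4.202 2.966
v -2.946 -3.665 3.342
v -3.361 -3.273 2.985
v -3.359 -4.547 2.855
v -3.774 -4.155 2.498
v -3.112 -4.142 2.377
v -2.857 -3.597 2.678
v -3.863 -4.223 3.162
v -3.608 -3.678 3.463
v -3.755 -3.538 2.581
v -2.965 -4.282 3.259
v -3.056 -3.967 3.48
v -2.783 -3.937 3.195
v -3.694 -3.364 2.931
v -3.422 -3.335 2.646
v -3.117 -3.392 3.206
v -3.298 -4.485 3.194
v -3.026 -4.456 2.909
v -3.937 -3.883 2.645
v -3.664 -3.853 2.36
v -3.603 -4.428 2.634
v -3.275 -3.845 2.289
v -2.881 -4.218 2.628
v -3.214 -4.42 2.563
v -3.458 -4.19 2.353
v -3.125 -3.525 2.466
v -2.73 -3.897 2.805
v -2.821 -3.582 3.026
v -3.065 -3.352 2.816
v -2.919 -3.862 2.459
v -3.99 -3.923 3.035
v -3.595 -4.295 3.374
v -3.655 -4.468 3.024
v -3.899 -4.238 2.814
v -3.839 -3.602 3.212
v -3.445 -3.975 3.551
v -3.262 -3.63 3.487
v -3.506 -3.4 3.277
v -3.801 -3.958 3.381
v -1.568 3.111 -3.777
v -1.17 3.215 -4.486
v -0.532 4.149 -3.043
v -1.637 3.628 -4.41
v -2.064 3.738 -3.963
v -2.2 3.481 -3.407
v -1.966 3.007 -3.068
v -1.499 2.595 -3.144
v -1.073 2.485 -3.591
v -0.936 2.742 -4.147
v -1.618 1.291 -1.074
v -1.052 1.057 -0.272
v -2.416 0.534 0.537
v -2.982 0.769 -0.266
v -1.241 1.648 -0.208
v -2.605 1.126 0.601
v -1.574 2.103 -0.476
v -2.938 1.581 0.333
v -1.924 2.248 -0.972
v -3.288 1.726 -0.163
v -2.157 2.028 -1.507
v -3.521 1.505 -0.698
v -2.184 1.526 -1.877
v -3.548 1.003 -1.068
v -1.995 0.934 -1.941
v -3.359 0.412 -1.132
v -1.662 0.479 -1.673
v -3.026 -0.043 -0.864
v -1.312 0.334 -1.177
v -2.676 -0.188 -0.368
v -1.079 0.555 -0.642
v -2.443 0.032 0.167
v -1.278 3.447 0.594
v -0.869 3.661 1.271
v -3.062 3.273 1.726
v -1.009 4.027 1.107
v -1.221 4.237 0.805
v -1.448 4.235 0.446
v -1.63 4.022 0.128
v -1.718 3.655 -0.067
v -1.688 3.232 -0.084
v -1.548 2.866 0.081
v -1.336 2.656 0.382
v -1.108 2.658 0.741
v -0.926 2.871 1.06
v -0.839 3.238 1.254
v 0.386 1.533 -1.582
v 0.911 1.162 -1.124
v 0.179 1.415 -0.08
v -0.346 1.787 -0.538
v 1.027 1.493 -1.123
v 0.295 1.747 -0.079
v 1.017 1.833 -1.213
v 0.285 2.086 -0.169
v 0.881 2.113 -1.376
v 0.149 2.367 -0.332
v 0.647 2.279 -1.58
v -0.085 2.532 -0.536
v 0.362 2.297 -1.784
v -0.37 2.55 -0.74
v 0.081 2.163 -1.949
v -0.651 2.417 -0.905
v -0.139 1.905 -2.04
v -0.871 2.158 -0.996
v -0.255 1.573 -2.041
v -0.987 1.827 -0.997
v -0.245 1.234 -1.951
v -0.977 1.487 -0.907
v -0.109 0.953 -1.788
v -0.841 1.207 -0.744
v 0.125 0.788 -1.584
v -0.607 1.041 -0.54
v 0.41 0.77 -1.38
v -0.322 1.023 -0.336
v 0.691 0.903 -1.215
v -0.041 1.157 -0.171
f 1 38 17
f 38 12 41
f 17 41 6
f 38 41 17
f 1 17 13
f 17 6 18
f 13 18 2
f 17 18 13
f 1 13 22
f 13 2 23
f 22 23 8
f 13 23 22
f 1 22 34
f 22 8 37
f 34 37 11
f 22 37 34
f 1 34 38
f 34 11 42
f 38 42 12
f 34 42 38
f 2 18 29
f 18 6 32
f 29 32 10
f 18 32 29
f 6 41 19
f 41 12 40
f 19 40 5
f 41 40 19
f 12 42 39
f 42 11 35
f 39 35 3
f 42 35 39
f 11 37 36
f 37 8 24
f 36 24 7
f 37 24 36
f 8 23 28
f 23 2 25
f 28 25 9
f 23 25 28
f 4 30 16
f 30 10 31
f 16 31 5
f 30 31 16
f 4 16 14
f 16 5 15
f 14 15 3
f 16 15 14
f 4 14 21
f 14 3 20
f 21 20 7
f 14 20 21
f 4 21 26
f 21 7 27
f 26 27 9
f 21 27 26
f 4 26 30
f 26 9 33
f 30 33 10
f 26 33 30
f 5 31 19
f 31 10 32
f 19 32 6
f 31 32 19
f 3 15 39
f 15 5 40
f 39 40 12
f 15 40 39
f 7 20 36
f 20 3 35
f 36 35 11
f 20 35 36
f 9 27 28
f 27 7 24
f 28 24 8
f 27 24 28
f 10 33 29
f 33 9 25
f 29 25 2
f 33 25 29
f 44 43 46
f 44 46 45
f 46 43 47
f 46 47 45
f 47 43 48
f 47 48 45
f 48 43 49
f 48 49 45
f 49 43 50
f 49 50 45
f 50 43 51
f 50 51 45
f 51 43 52
f 51 52 45
f 52 43 44
f 52 44 45
f 54 53 57
f 54 57 55
f 55 57 58
f 55 58 56
f 57 53 59
f 57 59 58
f 58 59 60
f 58 60 56
f 59 53 61
f 59 61 60
f 60 61 62
f 60 62 56
f 61 53 63
f 61 63 62
f 62 63 64
f 62 64 56
f 63 53 65
f 63 65 64
f 64 65 66
f 64 66 56
f 65 53 67
f 65 67 66
f 66 67 68
f 66 68 56
f 67 53 69
f 67 69 68
f 68 69 70
f 68 70 56
f 69 53 71
f 69 71 70
f 70 71 72
f 70 72 56
f 71 53 73
f 71 73 72
f 72 73 74
f 72 74 56
f 73 53 54
f 73 54 74
f 74 54 55
f 74 55 56
f 76 75 78
f 76 78 77
f 78 75 79
f 78 79 77
f 79 75 80
f 79 80 77
f 80 75 81
f 80 81 77
f 81 75 82
f 81 82 77
f 82 75 83
f 82 83 77
f 83 75 84
f 83 84 77
f 84 75 85
f 84 85 77
f 85 75 86
f 85 86 77
f 86 75 87
f 86 87 77
f 87 75 88
f 87 88 77
f 88 75 76
f 88 76 77
f 90 89 93
f 90 93 91
f 91 93 94
f 91 94 92
f 93 89 95
f 93 95 94
f 94 95 96
f 94 96 92
f 95 89 97
f 95 97 96
f 96 97 98
f 96 98 92
f 97 89 99
f 97 99 98
f 98 99 100
f 98 100 92
f 99 89 101
f 99 101 100
f 100 101 102
f 100 102 92
f 101 89 103
f 101 103 102
f 102 103 104
f 102 104 92
f 103 89 105
f 103 105 104
f 104 105 106
f 104 106 92
f 105 89 107
f 105 107 106
f 106 107 108
f 106 108 92
f 107 89 109
f 107 109 108
f 108 109 110
f 108 110 92
f 109 89 111
f 109 111 110
f 110 111 112
f 110 112 92
f 111 89 113
f 111 113 112
f 112 113 114
f 112 114 92
f 113 89 115
f 113 115 114
f 114 115 116
f 114 116 92
f 115 89 117
f 115 117 116
f 116 117 118
f 116 118 92
f 117 89 90
f 117 90 118
f 118 90 91
f 118 91 92



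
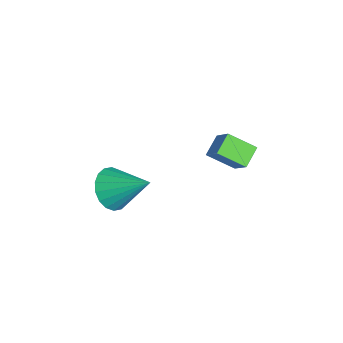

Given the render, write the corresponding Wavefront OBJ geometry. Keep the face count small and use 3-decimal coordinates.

v 3.168 -1.259 1.968
v 3.721 -1.989 2.417
v 4.072 0.139 3.132
v 3.982 -1.866 2.066
v 4.082 -1.622 1.696
v 4 -1.307 1.38
v 3.754 -0.982 1.181
v 3.392 -0.711 1.137
v 2.986 -0.549 1.258
v 2.616 -0.528 1.52
v 2.355 -0.651 1.871
v 2.255 -0.895 2.241
v 2.336 -1.21 2.557
v 2.582 -1.536 2.756
v 2.945 -1.806 2.8
v 3.351 -1.968 2.678
v 1.283 2.708 1.859
v 0.548 3.254 2.374
v 1.638 3.852 1.155
v 0.904 4.398 1.67
v 2.196 3.022 2.83
v 1.462 3.568 3.345
v 2.552 4.166 2.126
v 1.817 4.712 2.641
f 2 1 4
f 2 4 3
f 4 1 5
f 4 5 3
f 5 1 6
f 5 6 3
f 6 1 7
f 6 7 3
f 7 1 8
f 7 8 3
f 8 1 9
f 8 9 3
f 9 1 10
f 9 10 3
f 10 1 11
f 10 11 3
f 11 1 12
f 11 12 3
f 12 1 13
f 12 13 3
f 13 1 14
f 13 14 3
f 14 1 15
f 14 15 3
f 15 1 16
f 15 16 3
f 16 1 2
f 16 2 3
f 18 20 17
f 21 18 17
f 17 20 19
f 19 21 17
f 18 24 20
f 22 18 21
f 22 24 18
f 20 24 19
f 23 21 19
f 19 24 23
f 23 22 21
f 24 22 23



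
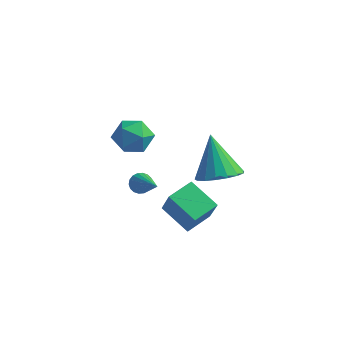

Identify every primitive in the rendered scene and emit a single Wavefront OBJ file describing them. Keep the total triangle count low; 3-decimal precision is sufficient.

v -1.406 1.1 -0.615
v -0.883 0.668 0.632
v -0.98 2.234 -0.401
v -0.457 1.802 0.847
v -0.103 0.738 -1.287
v 0.42 0.306 -0.039
v 0.323 1.872 -1.072
v 0.846 1.44 0.175
v -3.062 2.519 -0.77
v -2.701 2.872 -0.844
v -1.758 1.421 0.35
v -2.804 2.944 -0.654
v -2.957 2.931 -0.488
v -3.132 2.837 -0.377
v -3.292 2.68 -0.344
v -3.407 2.491 -0.395
v -3.454 2.308 -0.521
v -3.423 2.167 -0.695
v -3.321 2.095 -0.885
v -3.167 2.108 -1.052
v -2.993 2.202 -1.162
v -2.832 2.359 -1.195
v -2.717 2.548 -1.144
v -2.67 2.731 -1.019
v -3.336 3.347 1.006
v -2.793 3.304 1.768
v -4.367 2.476 1.692
v -3.824 2.433 2.454
v -4.237 3.239 2.218
v -3.6 3.777 1.794
v -3.56 2.003 1.666
v -2.923 2.541 1.242
v -2.932 2.473 2.175
v -3.35 3.237 2.516
v -3.81 2.543 0.944
v -4.228 3.307 1.285
v 1.309 0.573 2.797
v 2.189 0.835 3.078
v 0.571 1.287 4.443
v 2.033 1.202 2.849
v 1.711 1.424 2.608
v 1.297 1.452 2.411
v 0.886 1.279 2.302
v 0.572 0.943 2.306
v 0.426 0.524 2.423
v 0.483 0.115 2.625
v 0.729 -0.189 2.867
v 1.108 -0.318 3.093
v 1.533 -0.243 3.251
v 1.906 0.019 3.305
v 2.143 0.408 3.242
f 2 4 1
f 5 2 1
f 1 4 3
f 3 5 1
f 2 8 4
f 6 2 5
f 6 8 2
f 4 8 3
f 7 5 3
f 3 8 7
f 7 6 5
f 8 6 7
f 10 9 12
f 10 12 11
f 12 9 13
f 12 13 11
f 13 9 14
f 13 14 11
f 14 9 15
f 14 15 11
f 15 9 16
f 15 16 11
f 16 9 17
f 16 17 11
f 17 9 18
f 17 18 11
f 18 9 19
f 18 19 11
f 19 9 20
f 19 20 11
f 20 9 21
f 20 21 11
f 21 9 22
f 21 22 11
f 22 9 23
f 22 23 11
f 23 9 24
f 23 24 11
f 24 9 10
f 24 10 11
f 25 36 30
f 25 30 26
f 25 26 32
f 25 32 35
f 25 35 36
f 26 30 34
f 30 36 29
f 36 35 27
f 35 32 31
f 32 26 33
f 28 34 29
f 28 29 27
f 28 27 31
f 28 31 33
f 28 33 34
f 29 34 30
f 27 29 36
f 31 27 35
f 33 31 32
f 34 33 26
f 38 37 40
f 38 40 39
f 40 37 41
f 40 41 39
f 41 37 42
f 41 42 39
f 42 37 43
f 42 43 39
f 43 37 44
f 43 44 39
f 44 37 45
f 44 45 39
f 45 37 46
f 45 46 39
f 46 37 47
f 46 47 39
f 47 37 48
f 47 48 39
f 48 37 49
f 48 49 39
f 49 37 50
f 49 50 39
f 50 37 51
f 50 51 39
f 51 37 38
f 51 38 39



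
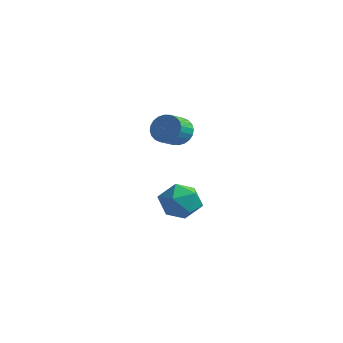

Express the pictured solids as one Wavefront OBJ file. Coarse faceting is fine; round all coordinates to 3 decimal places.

v 2.784 -2.642 2.548
v 3.386 -2.297 3.089
v 3.538 -3.352 3.593
v 2.936 -3.698 3.052
v 3.098 -2.251 3.271
v 3.251 -3.307 3.775
v 2.763 -2.265 3.343
v 2.915 -3.321 3.847
v 2.43 -2.337 3.294
v 2.583 -3.393 3.798
v 2.152 -2.455 3.131
v 2.305 -3.51 3.636
v 1.97 -2.601 2.88
v 2.122 -3.657 3.384
v 1.911 -2.754 2.578
v 2.064 -3.81 3.082
v 1.986 -2.89 2.271
v 2.138 -3.945 2.776
v 2.182 -2.988 2.007
v 2.334 -4.043 2.511
v 2.469 -3.033 1.825
v 2.622 -4.089 2.329
v 2.805 -3.019 1.753
v 2.957 -4.075 2.257
v 3.137 -2.947 1.802
v 3.29 -4.003 2.306
v 3.415 -2.83 1.964
v 3.568 -3.885 2.469
v 3.598 -2.683 2.216
v 3.75 -3.739 2.72
v 3.656 -2.53 2.518
v 3.809 -3.586 3.022
v 3.582 -2.395 2.824
v 3.734 -3.45 3.329
v -0.038 -0.139 -2.927
v 0.632 0.404 -3.847
v 1.408 -1.564 -2.713
v 2.078 -1.021 -3.633
v 1.941 -0.436 -2.524
v 1.047 0.445 -2.657
v 0.993 -1.605 -3.903
v 0.099 -0.724 -4.036
v 1.27 -0.502 -4.451
v 1.856 0.22 -3.599
v 0.184 -1.38 -2.961
v 0.77 -0.658 -2.109
f 2 1 5
f 2 5 3
f 3 5 6
f 3 6 4
f 5 1 7
f 5 7 6
f 6 7 8
f 6 8 4
f 7 1 9
f 7 9 8
f 8 9 10
f 8 10 4
f 9 1 11
f 9 11 10
f 10 11 12
f 10 12 4
f 11 1 13
f 11 13 12
f 12 13 14
f 12 14 4
f 13 1 15
f 13 15 14
f 14 15 16
f 14 16 4
f 15 1 17
f 15 17 16
f 16 17 18
f 16 18 4
f 17 1 19
f 17 19 18
f 18 19 20
f 18 20 4
f 19 1 21
f 19 21 20
f 20 21 22
f 20 22 4
f 21 1 23
f 21 23 22
f 22 23 24
f 22 24 4
f 23 1 25
f 23 25 24
f 24 25 26
f 24 26 4
f 25 1 27
f 25 27 26
f 26 27 28
f 26 28 4
f 27 1 29
f 27 29 28
f 28 29 30
f 28 30 4
f 29 1 31
f 29 31 30
f 30 31 32
f 30 32 4
f 31 1 33
f 31 33 32
f 32 33 34
f 32 34 4
f 33 1 2
f 33 2 34
f 34 2 3
f 34 3 4
f 35 46 40
f 35 40 36
f 35 36 42
f 35 42 45
f 35 45 46
f 36 40 44
f 40 46 39
f 46 45 37
f 45 42 41
f 42 36 43
f 38 44 39
f 38 39 37
f 38 37 41
f 38 41 43
f 38 43 44
f 39 44 40
f 37 39 46
f 41 37 45
f 43 41 42
f 44 43 36



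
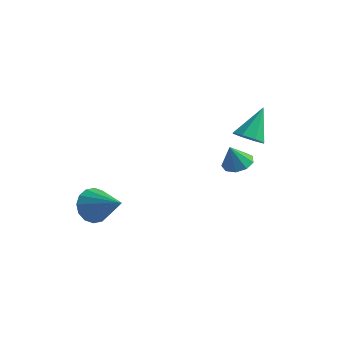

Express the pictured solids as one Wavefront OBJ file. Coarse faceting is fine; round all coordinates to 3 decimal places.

v 0.695 1.708 -0.359
v 1.151 2.246 -0.103
v 0.465 1.372 0.759
v 0.673 2.427 -0.147
v 0.206 2.273 -0.29
v -0.033 1.854 -0.465
v 0.069 1.367 -0.591
v 0.464 1.04 -0.608
v 0.967 1.026 -0.509
v 1.343 1.331 -0.34
v 1.416 1.813 -0.179
v -4.139 -2.513 -2.337
v -3.625 -2.136 -3.041
v -2.461 -2.907 -1.323
v -3.72 -1.761 -2.738
v -3.928 -1.587 -2.328
v -4.192 -1.662 -1.92
v -4.442 -1.964 -1.624
v -4.611 -2.414 -1.519
v -4.653 -2.891 -1.633
v -4.558 -3.266 -1.936
v -4.35 -3.44 -2.347
v -4.086 -3.365 -2.755
v -3.836 -3.062 -3.051
v -3.667 -2.613 -3.156
v 0.674 2.724 0.646
v 1.239 3.129 0.249
v 0.766 3.936 2.014
v 0.673 3.323 0.116
v 0.109 3.165 0.293
v -0.125 2.749 0.677
v 0.11 2.319 1.043
v 0.676 2.125 1.177
v 1.24 2.282 1
v 1.473 2.698 0.616
f 2 1 4
f 2 4 3
f 4 1 5
f 4 5 3
f 5 1 6
f 5 6 3
f 6 1 7
f 6 7 3
f 7 1 8
f 7 8 3
f 8 1 9
f 8 9 3
f 9 1 10
f 9 10 3
f 10 1 11
f 10 11 3
f 11 1 2
f 11 2 3
f 13 12 15
f 13 15 14
f 15 12 16
f 15 16 14
f 16 12 17
f 16 17 14
f 17 12 18
f 17 18 14
f 18 12 19
f 18 19 14
f 19 12 20
f 19 20 14
f 20 12 21
f 20 21 14
f 21 12 22
f 21 22 14
f 22 12 23
f 22 23 14
f 23 12 24
f 23 24 14
f 24 12 25
f 24 25 14
f 25 12 13
f 25 13 14
f 27 26 29
f 27 29 28
f 29 26 30
f 29 30 28
f 30 26 31
f 30 31 28
f 31 26 32
f 31 32 28
f 32 26 33
f 32 33 28
f 33 26 34
f 33 34 28
f 34 26 35
f 34 35 28
f 35 26 27
f 35 27 28



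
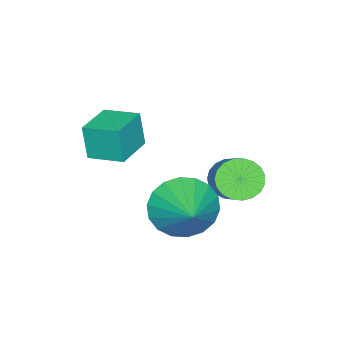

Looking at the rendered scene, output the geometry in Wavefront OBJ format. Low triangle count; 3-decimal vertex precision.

v 1.314 -0.036 -2.75
v 1.241 -0.228 -1.71
v 1.226 0.984 -2.568
v 1.153 0.792 -1.528
v 2.487 0.048 -2.652
v 2.414 -0.144 -1.612
v 2.399 1.068 -2.47
v 2.326 0.876 -1.43
v -0.253 2.725 -4.324
v 0.255 2.513 -4.668
v 1.222 3.263 -3.7
v 0.713 3.475 -3.356
v 0.198 2.746 -4.791
v 1.165 3.496 -3.824
v 0.062 2.976 -4.834
v 1.029 3.726 -3.866
v -0.128 3.162 -4.788
v 0.838 3.913 -3.821
v -0.34 3.273 -4.662
v 0.627 4.023 -3.695
v -0.537 3.289 -4.477
v 0.43 4.039 -3.51
v -0.685 3.207 -4.266
v 0.282 3.958 -3.299
v -0.758 3.042 -4.065
v 0.209 3.793 -3.098
v -0.744 2.822 -3.909
v 0.223 3.573 -2.941
v -0.645 2.586 -3.824
v 0.322 3.336 -2.857
v -0.479 2.373 -3.826
v 0.488 3.123 -2.858
v -0.273 2.221 -3.914
v 0.694 2.971 -2.946
v -0.064 2.156 -4.072
v 0.903 2.906 -3.105
v 0.112 2.19 -4.274
v 1.079 2.94 -3.307
v 0.225 2.316 -4.485
v 1.192 3.066 -3.518
v 2.32 2.743 -3.605
v 2.857 2.703 -4.363
v 3.24 3.537 -2.995
v 2.62 3.034 -4.436
v 2.323 3.308 -4.344
v 2.026 3.469 -4.106
v 1.786 3.487 -3.769
v 1.653 3.358 -3.399
v 1.652 3.107 -3.07
v 1.783 2.784 -2.847
v 2.02 2.452 -2.774
v 2.317 2.179 -2.866
v 2.614 2.017 -3.104
v 2.853 1.999 -3.441
v 2.986 2.128 -3.811
v 2.988 2.38 -4.14
f 2 4 1
f 5 2 1
f 1 4 3
f 3 5 1
f 2 8 4
f 6 2 5
f 6 8 2
f 4 8 3
f 7 5 3
f 3 8 7
f 7 6 5
f 8 6 7
f 10 9 13
f 10 13 11
f 11 13 14
f 11 14 12
f 13 9 15
f 13 15 14
f 14 15 16
f 14 16 12
f 15 9 17
f 15 17 16
f 16 17 18
f 16 18 12
f 17 9 19
f 17 19 18
f 18 19 20
f 18 20 12
f 19 9 21
f 19 21 20
f 20 21 22
f 20 22 12
f 21 9 23
f 21 23 22
f 22 23 24
f 22 24 12
f 23 9 25
f 23 25 24
f 24 25 26
f 24 26 12
f 25 9 27
f 25 27 26
f 26 27 28
f 26 28 12
f 27 9 29
f 27 29 28
f 28 29 30
f 28 30 12
f 29 9 31
f 29 31 30
f 30 31 32
f 30 32 12
f 31 9 33
f 31 33 32
f 32 33 34
f 32 34 12
f 33 9 35
f 33 35 34
f 34 35 36
f 34 36 12
f 35 9 37
f 35 37 36
f 36 37 38
f 36 38 12
f 37 9 39
f 37 39 38
f 38 39 40
f 38 40 12
f 39 9 10
f 39 10 40
f 40 10 11
f 40 11 12
f 42 41 44
f 42 44 43
f 44 41 45
f 44 45 43
f 45 41 46
f 45 46 43
f 46 41 47
f 46 47 43
f 47 41 48
f 47 48 43
f 48 41 49
f 48 49 43
f 49 41 50
f 49 50 43
f 50 41 51
f 50 51 43
f 51 41 52
f 51 52 43
f 52 41 53
f 52 53 43
f 53 41 54
f 53 54 43
f 54 41 55
f 54 55 43
f 55 41 56
f 55 56 43
f 56 41 42
f 56 42 43



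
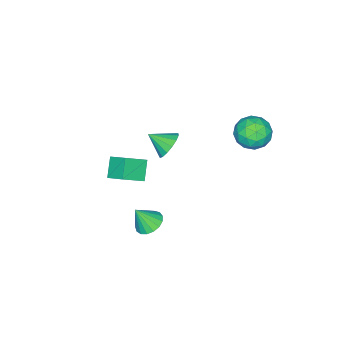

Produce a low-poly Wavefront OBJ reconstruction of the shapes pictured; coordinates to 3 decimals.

v -3.555 -3.297 -3.857
v -2.752 -2.88 -3.602
v -3.185 -4.443 -3.143
v -3.07 -2.764 -3.253
v -3.518 -2.792 -3.065
v -3.976 -2.955 -3.089
v -4.321 -3.209 -3.319
v -4.461 -3.487 -3.693
v -4.358 -3.714 -4.111
v -4.04 -3.829 -4.461
v -3.592 -3.802 -4.649
v -3.134 -3.639 -4.624
v -2.789 -3.384 -4.394
v -2.649 -3.107 -4.02
v 2.844 -0.199 -3.368
v 3.213 -0.817 -3.78
v 3.316 -0.741 -2.132
v 3.492 -0.535 -3.763
v 3.623 -0.176 -3.655
v 3.575 0.178 -3.481
v 3.36 0.446 -3.282
v 3.026 0.566 -3.102
v 2.651 0.511 -2.983
v 2.32 0.293 -2.952
v 2.11 -0.037 -3.017
v 2.067 -0.405 -3.162
v 2.202 -0.725 -3.354
v 2.485 -0.924 -3.55
v 2.85 -0.958 -3.703
v -2.755 3.245 0.465
v -2.011 2.445 0.514
v -3.729 2.415 1.686
v -2.985 1.615 1.735
v -2.743 2.611 2.116
v -2.141 3.124 1.361
v -3.599 1.736 0.839
v -2.997 2.249 0.084
v -2.533 1.512 0.745
v -2.004 2.053 1.535
v -3.736 2.807 0.665
v -3.207 3.348 1.455
v -2.297 2.918 0.382
v -3.443 1.942 1.818
v -3.3 2.527 2.042
v -2.863 2.057 2.071
v -2.374 3.317 0.88
v -1.936 2.847 0.909
v -2.367 2.944 1.851
v -3.804 2.013 1.291
v -3.366 1.543 1.32
v -2.877 2.803 0.129
v -2.44 2.333 0.158
v -3.373 1.916 0.349
v -2.167 1.899 0.547
v -2.74 1.411 1.265
v -3.101 1.483 0.738
v -2.747 1.784 0.294
v -1.856 2.217 1.011
v -2.429 1.729 1.729
v -2.286 2.315 1.953
v -1.932 2.616 1.509
v -2.163 1.669 1.147
v -3.311 3.131 0.471
v -3.884 2.643 1.189
v -3.808 2.244 0.691
v -3.454 2.545 0.247
v -3 3.449 0.935
v -3.573 2.961 1.653
v -2.993 3.076 1.906
v -2.639 3.377 1.462
v -3.577 3.191 1.053
v 2.248 -1.625 0.864
v 2.365 -0.601 1.44
v 3.07 -1.23 -0.005
v 3.187 -0.207 0.57
v 3.353 -2.193 1.65
v 3.47 -1.17 2.225
v 4.175 -1.799 0.78
v 4.292 -0.775 1.356
f 2 1 4
f 2 4 3
f 4 1 5
f 4 5 3
f 5 1 6
f 5 6 3
f 6 1 7
f 6 7 3
f 7 1 8
f 7 8 3
f 8 1 9
f 8 9 3
f 9 1 10
f 9 10 3
f 10 1 11
f 10 11 3
f 11 1 12
f 11 12 3
f 12 1 13
f 12 13 3
f 13 1 14
f 13 14 3
f 14 1 2
f 14 2 3
f 16 15 18
f 16 18 17
f 18 15 19
f 18 19 17
f 19 15 20
f 19 20 17
f 20 15 21
f 20 21 17
f 21 15 22
f 21 22 17
f 22 15 23
f 22 23 17
f 23 15 24
f 23 24 17
f 24 15 25
f 24 25 17
f 25 15 26
f 25 26 17
f 26 15 27
f 26 27 17
f 27 15 28
f 27 28 17
f 28 15 29
f 28 29 17
f 29 15 16
f 29 16 17
f 30 67 46
f 67 41 70
f 46 70 35
f 67 70 46
f 30 46 42
f 46 35 47
f 42 47 31
f 46 47 42
f 30 42 51
f 42 31 52
f 51 52 37
f 42 52 51
f 30 51 63
f 51 37 66
f 63 66 40
f 51 66 63
f 30 63 67
f 63 40 71
f 67 71 41
f 63 71 67
f 31 47 58
f 47 35 61
f 58 61 39
f 47 61 58
f 35 70 48
f 70 41 69
f 48 69 34
f 70 69 48
f 41 71 68
f 71 40 64
f 68 64 32
f 71 64 68
f 40 66 65
f 66 37 53
f 65 53 36
f 66 53 65
f 37 52 57
f 52 31 54
f 57 54 38
f 52 54 57
f 33 59 45
f 59 39 60
f 45 60 34
f 59 60 45
f 33 45 43
f 45 34 44
f 43 44 32
f 45 44 43
f 33 43 50
f 43 32 49
f 50 49 36
f 43 49 50
f 33 50 55
f 50 36 56
f 55 56 38
f 50 56 55
f 33 55 59
f 55 38 62
f 59 62 39
f 55 62 59
f 34 60 48
f 60 39 61
f 48 61 35
f 60 61 48
f 32 44 68
f 44 34 69
f 68 69 41
f 44 69 68
f 36 49 65
f 49 32 64
f 65 64 40
f 49 64 65
f 38 56 57
f 56 36 53
f 57 53 37
f 56 53 57
f 39 62 58
f 62 38 54
f 58 54 31
f 62 54 58
f 73 75 72
f 76 73 72
f 72 75 74
f 74 76 72
f 73 79 75
f 77 73 76
f 77 79 73
f 75 79 74
f 78 76 74
f 74 79 78
f 78 77 76
f 79 77 78



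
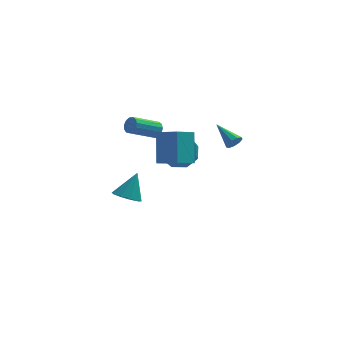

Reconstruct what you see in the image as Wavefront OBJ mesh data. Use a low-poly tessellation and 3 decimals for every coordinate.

v 4.057 0.575 2.642
v 4.418 0.638 2.997
v 3.183 1.665 3.338
v 4.475 0.854 2.73
v 4.336 0.94 2.421
v 4.067 0.855 2.216
v 3.793 0.639 2.211
v 3.643 0.393 2.407
v 3.686 0.232 2.713
v 3.903 0.232 2.987
v 4.192 0.392 3.099
v 1.108 -2.878 3.392
v 1.11 -1.813 4.965
v 0.087 -2.251 2.969
v 0.089 -1.186 4.543
v 1.971 -1.914 2.737
v 1.973 -0.849 4.311
v 0.95 -1.287 2.315
v 0.952 -0.222 3.888
v 0.116 4.08 1.477
v 0.402 4.068 1.935
v -0.95 3.349 2.761
v -1.236 3.36 2.303
v 0.257 4.336 1.931
v -1.095 3.616 2.757
v 0.068 4.522 1.783
v -1.284 3.803 2.609
v -0.107 4.568 1.538
v -1.458 3.849 2.364
v -0.21 4.459 1.273
v -1.562 3.74 2.1
v -0.21 4.229 1.073
v -1.562 3.51 1.9
v -0.107 3.952 1.002
v -1.459 3.233 1.828
v 0.067 3.716 1.081
v -1.284 2.997 1.907
v 0.257 3.595 1.286
v -1.095 2.875 2.112
v 0.402 3.628 1.551
v -0.95 2.908 2.377
v 0.456 3.804 1.793
v -0.896 3.085 2.619
v 1.33 2.91 0.453
v 1.761 3.487 1.203
v 1.6 2.367 2.157
v 1.17 1.79 1.407
v 0.97 3.572 1.17
v 0.809 2.452 2.124
v 0.39 3.269 0.716
v 0.23 2.149 1.67
v 0.361 2.756 0.108
v 0.201 1.636 1.062
v 0.9 2.333 -0.297
v 0.739 1.213 0.657
v 1.691 2.248 -0.264
v 1.53 1.128 0.69
v 2.27 2.551 0.19
v 2.11 1.431 1.144
v 2.299 3.064 0.798
v 2.139 1.944 1.752
v -1.479 3.161 -3.169
v -0.871 2.583 -3.123
v -0.901 3.879 -1.751
v -0.691 2.984 -3.4
v -0.811 3.452 -3.588
v -1.187 3.81 -3.616
v -1.674 3.92 -3.473
v -2.086 3.74 -3.214
v -2.267 3.339 -2.938
v -2.146 2.87 -2.749
v -1.771 2.513 -2.721
v -1.284 2.403 -2.864
f 2 1 4
f 2 4 3
f 4 1 5
f 4 5 3
f 5 1 6
f 5 6 3
f 6 1 7
f 6 7 3
f 7 1 8
f 7 8 3
f 8 1 9
f 8 9 3
f 9 1 10
f 9 10 3
f 10 1 11
f 10 11 3
f 11 1 2
f 11 2 3
f 13 15 12
f 16 13 12
f 12 15 14
f 14 16 12
f 13 19 15
f 17 13 16
f 17 19 13
f 15 19 14
f 18 16 14
f 14 19 18
f 18 17 16
f 19 17 18
f 21 20 24
f 21 24 22
f 22 24 25
f 22 25 23
f 24 20 26
f 24 26 25
f 25 26 27
f 25 27 23
f 26 20 28
f 26 28 27
f 27 28 29
f 27 29 23
f 28 20 30
f 28 30 29
f 29 30 31
f 29 31 23
f 30 20 32
f 30 32 31
f 31 32 33
f 31 33 23
f 32 20 34
f 32 34 33
f 33 34 35
f 33 35 23
f 34 20 36
f 34 36 35
f 35 36 37
f 35 37 23
f 36 20 38
f 36 38 37
f 37 38 39
f 37 39 23
f 38 20 40
f 38 40 39
f 39 40 41
f 39 41 23
f 40 20 42
f 40 42 41
f 41 42 43
f 41 43 23
f 42 20 21
f 42 21 43
f 43 21 22
f 43 22 23
f 45 44 48
f 45 48 46
f 46 48 49
f 46 49 47
f 48 44 50
f 48 50 49
f 49 50 51
f 49 51 47
f 50 44 52
f 50 52 51
f 51 52 53
f 51 53 47
f 52 44 54
f 52 54 53
f 53 54 55
f 53 55 47
f 54 44 56
f 54 56 55
f 55 56 57
f 55 57 47
f 56 44 58
f 56 58 57
f 57 58 59
f 57 59 47
f 58 44 60
f 58 60 59
f 59 60 61
f 59 61 47
f 60 44 45
f 60 45 61
f 61 45 46
f 61 46 47
f 63 62 65
f 63 65 64
f 65 62 66
f 65 66 64
f 66 62 67
f 66 67 64
f 67 62 68
f 67 68 64
f 68 62 69
f 68 69 64
f 69 62 70
f 69 70 64
f 70 62 71
f 70 71 64
f 71 62 72
f 71 72 64
f 72 62 73
f 72 73 64
f 73 62 63
f 73 63 64



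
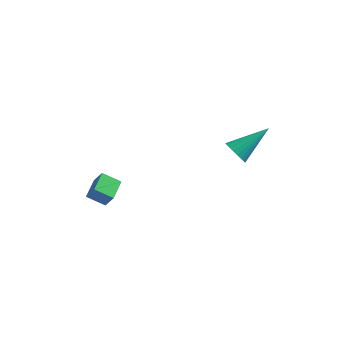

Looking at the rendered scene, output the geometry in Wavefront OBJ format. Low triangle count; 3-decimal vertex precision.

v 1.988 -0.186 2.272
v 2.171 0.115 1.667
v 3.192 1.126 3.288
v 1.952 0.262 1.736
v 1.738 0.342 1.887
v 1.562 0.34 2.096
v 1.452 0.259 2.332
v 1.423 0.11 2.559
v 1.48 -0.084 2.742
v 1.615 -0.294 2.854
v 1.806 -0.487 2.877
v 2.025 -0.635 2.808
v 2.239 -0.714 2.658
v 2.414 -0.713 2.448
v 2.525 -0.632 2.212
v 2.554 -0.483 1.985
v 2.497 -0.289 1.802
v 2.362 -0.079 1.69
v -3.688 -2.236 -1.564
v -4.602 -2.337 -1.078
v -3.696 -1.117 -1.345
v -4.61 -1.219 -0.859
v -3.21 -2.401 -0.701
v -4.124 -2.503 -0.215
v -3.218 -1.283 -0.482
v -4.132 -1.384 0.004
f 2 1 4
f 2 4 3
f 4 1 5
f 4 5 3
f 5 1 6
f 5 6 3
f 6 1 7
f 6 7 3
f 7 1 8
f 7 8 3
f 8 1 9
f 8 9 3
f 9 1 10
f 9 10 3
f 10 1 11
f 10 11 3
f 11 1 12
f 11 12 3
f 12 1 13
f 12 13 3
f 13 1 14
f 13 14 3
f 14 1 15
f 14 15 3
f 15 1 16
f 15 16 3
f 16 1 17
f 16 17 3
f 17 1 18
f 17 18 3
f 18 1 2
f 18 2 3
f 20 22 19
f 23 20 19
f 19 22 21
f 21 23 19
f 20 26 22
f 24 20 23
f 24 26 20
f 22 26 21
f 25 23 21
f 21 26 25
f 25 24 23
f 26 24 25



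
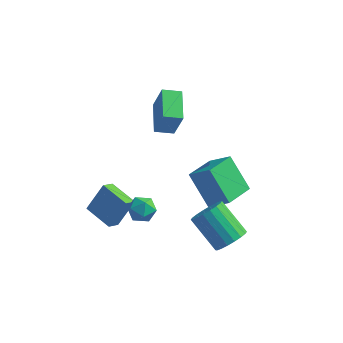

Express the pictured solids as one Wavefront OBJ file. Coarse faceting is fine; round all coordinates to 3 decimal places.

v 2.022 0.491 -1.538
v 0.739 1.193 0.105
v 2.59 2.146 -1.802
v 1.307 2.849 -0.159
v 3.193 0.251 -0.521
v 1.91 0.954 1.122
v 3.761 1.907 -0.785
v 2.478 2.609 0.858
v -0.543 -0.58 -1.596
v -0.195 -1.066 -1.019
v -1.745 -1.114 -1.321
v -1.397 -1.6 -0.744
v -1.446 -0.78 -0.621
v -0.703 -0.45 -0.791
v -1.237 -1.73 -1.549
v -0.494 -1.4 -1.719
v -0.624 -1.777 -0.99
v -0.753 -1.19 -0.417
v -1.187 -0.99 -1.923
v -1.316 -0.403 -1.35
v -4.056 -0.915 -2.382
v -3.401 -0.163 -0.895
v -3.812 -0.255 -2.823
v -3.157 0.496 -1.336
v -2.563 -1.656 -2.664
v -1.908 -0.905 -1.177
v -2.319 -0.997 -3.105
v -1.664 -0.245 -1.618
v -1.25 1.563 2.728
v -0.674 1.304 4.403
v -1.892 3.251 3.21
v -1.317 2.992 4.885
v -0.323 1.988 2.475
v 0.252 1.729 4.15
v -0.966 3.676 2.957
v -0.39 3.417 4.632
v 3.729 -1.049 -2.254
v 4.292 -1.239 -1.512
v 2.754 -0.542 -0.165
v 2.191 -0.351 -0.906
v 4.391 -0.839 -1.606
v 2.854 -0.142 -0.258
v 4.36 -0.481 -1.827
v 2.822 0.217 -0.48
v 4.203 -0.234 -2.133
v 2.666 0.463 -0.786
v 3.953 -0.149 -2.463
v 2.415 0.548 -1.116
v 3.658 -0.243 -2.751
v 2.12 0.455 -1.404
v 3.377 -0.495 -2.941
v 1.839 0.202 -1.594
v 3.166 -0.858 -2.995
v 1.628 -0.161 -1.648
v 3.066 -1.258 -2.902
v 1.529 -0.561 -1.554
v 3.098 -1.617 -2.68
v 1.56 -0.919 -1.333
v 3.254 -1.863 -2.374
v 1.717 -1.166 -1.027
v 3.505 -1.948 -2.044
v 1.967 -1.251 -0.697
v 3.8 -1.855 -1.756
v 2.262 -1.157 -0.409
v 4.081 -1.602 -1.566
v 2.543 -0.905 -0.219
f 2 4 1
f 5 2 1
f 1 4 3
f 3 5 1
f 2 8 4
f 6 2 5
f 6 8 2
f 4 8 3
f 7 5 3
f 3 8 7
f 7 6 5
f 8 6 7
f 9 20 14
f 9 14 10
f 9 10 16
f 9 16 19
f 9 19 20
f 10 14 18
f 14 20 13
f 20 19 11
f 19 16 15
f 16 10 17
f 12 18 13
f 12 13 11
f 12 11 15
f 12 15 17
f 12 17 18
f 13 18 14
f 11 13 20
f 15 11 19
f 17 15 16
f 18 17 10
f 22 24 21
f 25 22 21
f 21 24 23
f 23 25 21
f 22 28 24
f 26 22 25
f 26 28 22
f 24 28 23
f 27 25 23
f 23 28 27
f 27 26 25
f 28 26 27
f 30 32 29
f 33 30 29
f 29 32 31
f 31 33 29
f 30 36 32
f 34 30 33
f 34 36 30
f 32 36 31
f 35 33 31
f 31 36 35
f 35 34 33
f 36 34 35
f 38 37 41
f 38 41 39
f 39 41 42
f 39 42 40
f 41 37 43
f 41 43 42
f 42 43 44
f 42 44 40
f 43 37 45
f 43 45 44
f 44 45 46
f 44 46 40
f 45 37 47
f 45 47 46
f 46 47 48
f 46 48 40
f 47 37 49
f 47 49 48
f 48 49 50
f 48 50 40
f 49 37 51
f 49 51 50
f 50 51 52
f 50 52 40
f 51 37 53
f 51 53 52
f 52 53 54
f 52 54 40
f 53 37 55
f 53 55 54
f 54 55 56
f 54 56 40
f 55 37 57
f 55 57 56
f 56 57 58
f 56 58 40
f 57 37 59
f 57 59 58
f 58 59 60
f 58 60 40
f 59 37 61
f 59 61 60
f 60 61 62
f 60 62 40
f 61 37 63
f 61 63 62
f 62 63 64
f 62 64 40
f 63 37 65
f 63 65 64
f 64 65 66
f 64 66 40
f 65 37 38
f 65 38 66
f 66 38 39
f 66 39 40



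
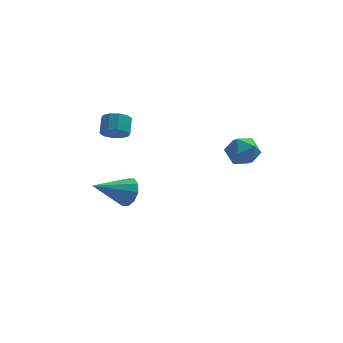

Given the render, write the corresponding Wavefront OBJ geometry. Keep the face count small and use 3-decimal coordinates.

v -2.774 2.91 3.155
v -2.483 3.343 2.603
v -2.434 4.163 3.273
v -2.726 3.73 3.825
v -2.95 3.384 2.588
v -2.901 4.204 3.257
v -3.351 3.243 2.789
v -3.302 4.064 3.458
v -3.531 2.976 3.13
v -3.482 3.796 3.8
v -3.423 2.683 3.481
v -3.374 3.503 4.15
v -3.066 2.477 3.707
v -3.017 3.297 4.377
v -2.599 2.436 3.723
v -2.55 3.256 4.392
v -2.198 2.576 3.522
v -2.149 3.397 4.191
v -2.018 2.844 3.18
v -1.969 3.664 3.85
v -2.126 3.137 2.83
v -2.077 3.957 3.499
v 3.933 1.1 3.921
v 4.378 0.682 3.171
v 2.582 0.438 3.489
v 3.027 0.02 2.739
v 3.226 -0.268 3.64
v 4.061 0.141 3.908
v 2.899 0.979 2.752
v 3.734 1.388 3.02
v 3.739 0.607 2.448
v 3.941 -0.163 2.997
v 3.019 1.283 3.663
v 3.221 0.513 4.212
v -2.137 2.602 -0.89
v -1.635 2.403 -0.157
v -3.863 1.778 0.07
v -1.844 2.921 -0.089
v -2.165 3.317 -0.327
v -2.475 3.439 -0.78
v -2.656 3.242 -1.275
v -2.638 2.8 -1.622
v -2.429 2.283 -1.69
v -2.108 1.887 -1.452
v -1.798 1.764 -0.999
v -1.617 1.961 -0.504
f 2 1 5
f 2 5 3
f 3 5 6
f 3 6 4
f 5 1 7
f 5 7 6
f 6 7 8
f 6 8 4
f 7 1 9
f 7 9 8
f 8 9 10
f 8 10 4
f 9 1 11
f 9 11 10
f 10 11 12
f 10 12 4
f 11 1 13
f 11 13 12
f 12 13 14
f 12 14 4
f 13 1 15
f 13 15 14
f 14 15 16
f 14 16 4
f 15 1 17
f 15 17 16
f 16 17 18
f 16 18 4
f 17 1 19
f 17 19 18
f 18 19 20
f 18 20 4
f 19 1 21
f 19 21 20
f 20 21 22
f 20 22 4
f 21 1 2
f 21 2 22
f 22 2 3
f 22 3 4
f 23 34 28
f 23 28 24
f 23 24 30
f 23 30 33
f 23 33 34
f 24 28 32
f 28 34 27
f 34 33 25
f 33 30 29
f 30 24 31
f 26 32 27
f 26 27 25
f 26 25 29
f 26 29 31
f 26 31 32
f 27 32 28
f 25 27 34
f 29 25 33
f 31 29 30
f 32 31 24
f 36 35 38
f 36 38 37
f 38 35 39
f 38 39 37
f 39 35 40
f 39 40 37
f 40 35 41
f 40 41 37
f 41 35 42
f 41 42 37
f 42 35 43
f 42 43 37
f 43 35 44
f 43 44 37
f 44 35 45
f 44 45 37
f 45 35 46
f 45 46 37
f 46 35 36
f 46 36 37

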